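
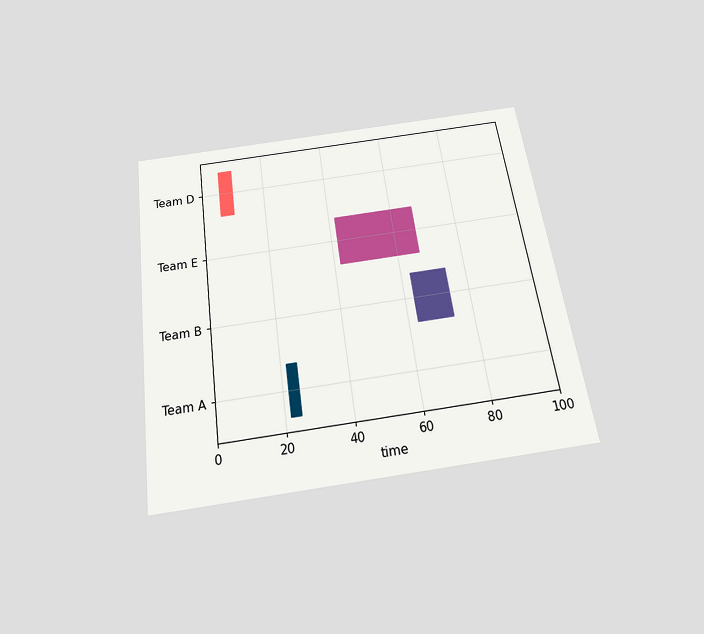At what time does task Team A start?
The chart is tilted about 8° counter-clockwise and viewed slightly from below. The Team A bar begins at t=22.

22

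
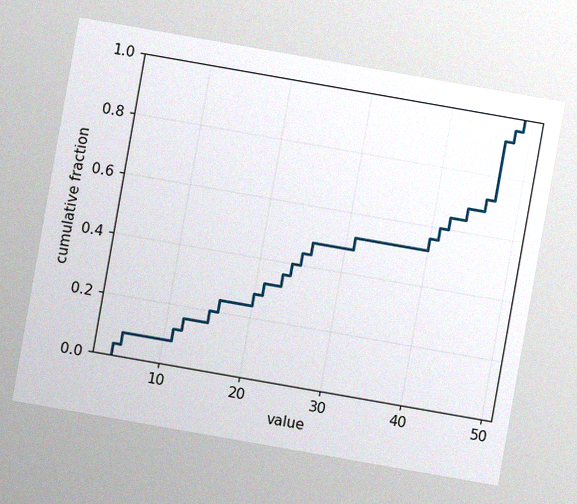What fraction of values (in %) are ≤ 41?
The chart is tilted about 10° clockwise, with some photo noise. At x=41 the ECDF step is at 60%.

60%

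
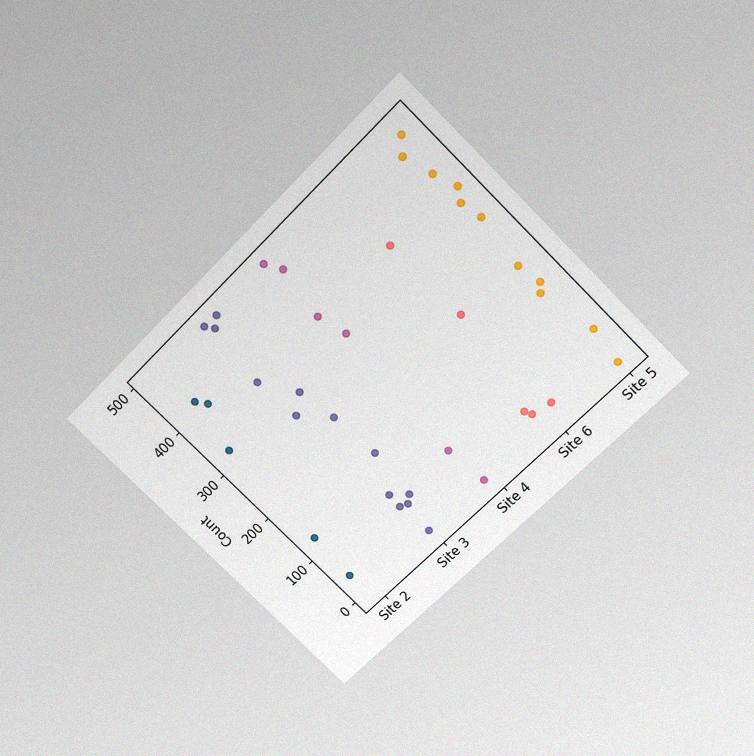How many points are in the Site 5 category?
The chart is tilted about 45° counter-clockwise and viewed slightly from above, with some photo noise. Counting the markers in the Site 5 column gives 11.

11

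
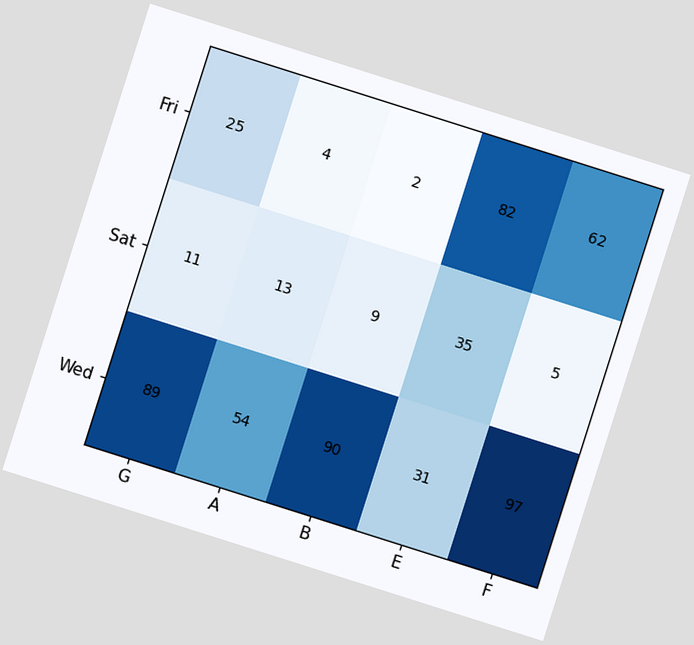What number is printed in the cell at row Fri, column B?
The chart is tilted about 18° clockwise. The (Fri, B) cell reads 2.

2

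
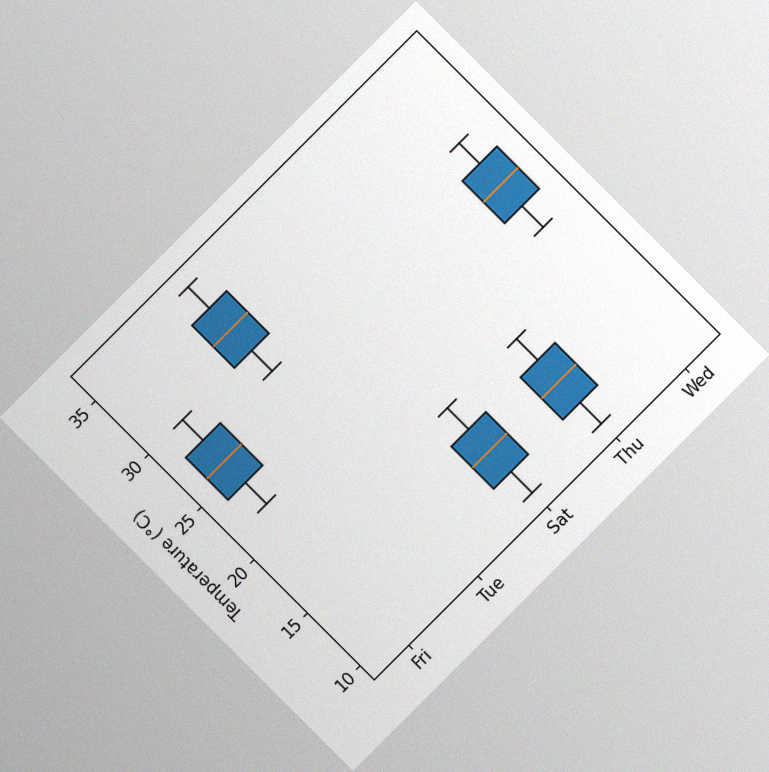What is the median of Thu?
14°C

The chart is tilted about 45° counter-clockwise, with some photo noise. The median line in the Thu box sits at 14°C.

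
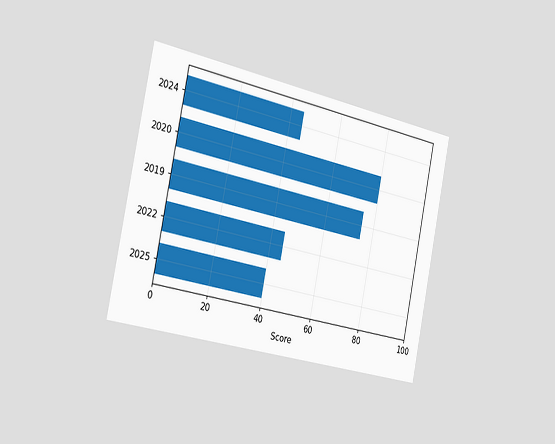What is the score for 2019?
75

The chart is tilted about 12° clockwise and viewed slightly from the left. Reading along the chart's x-axis, the 2019 bar reaches 75.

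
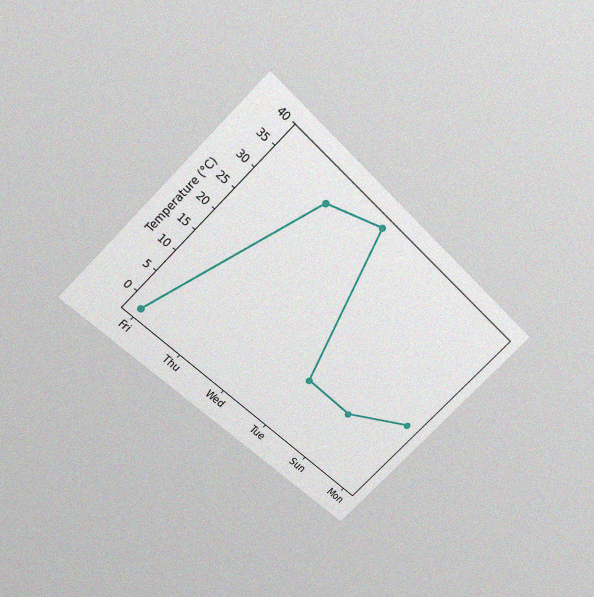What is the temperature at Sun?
The chart is tilted about 45° clockwise and viewed slightly from above, with some photo noise. At Sun, the line is at 8°C.

8°C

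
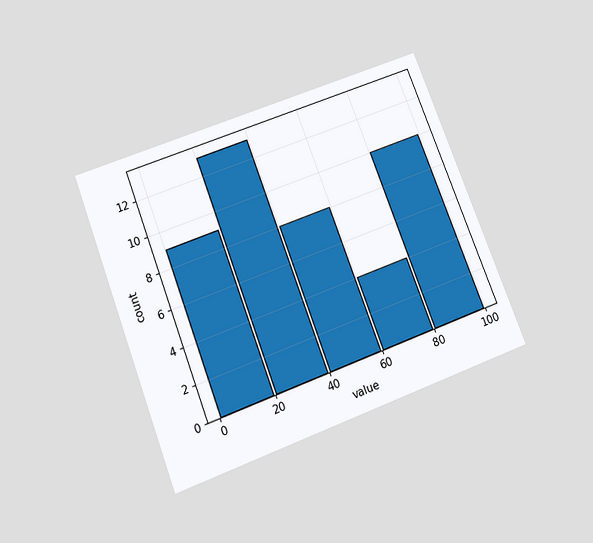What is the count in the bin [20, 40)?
13

The chart is tilted about 21° counter-clockwise and viewed slightly from below. The [20, 40) bin has height 13.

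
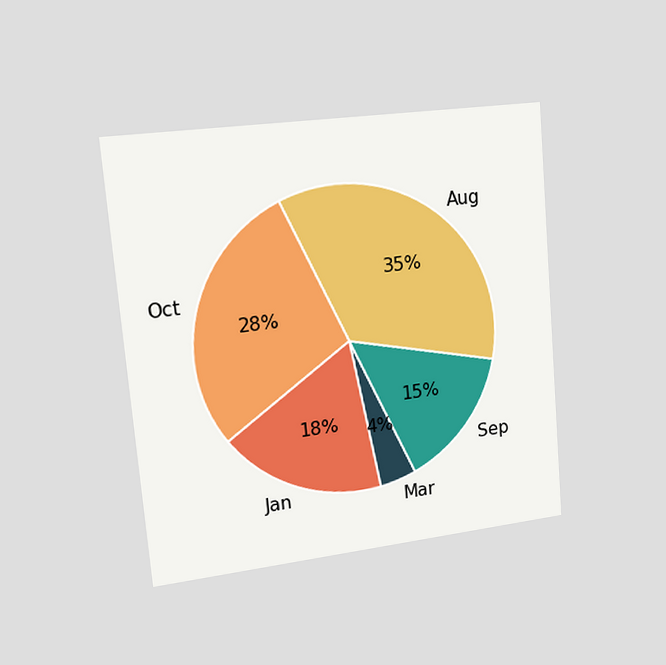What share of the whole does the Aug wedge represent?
35%

The chart is tilted about 5° counter-clockwise and viewed slightly from the left. The Aug slice takes up 35% of the pie.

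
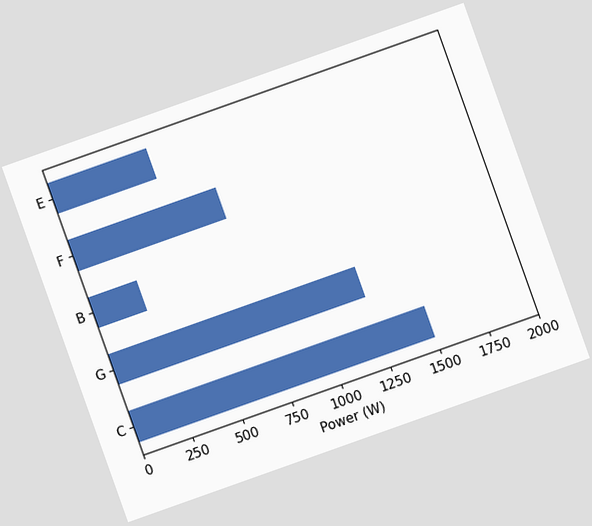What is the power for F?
The chart is tilted about 20° counter-clockwise. Reading along the chart's x-axis, the F bar reaches 750W.

750W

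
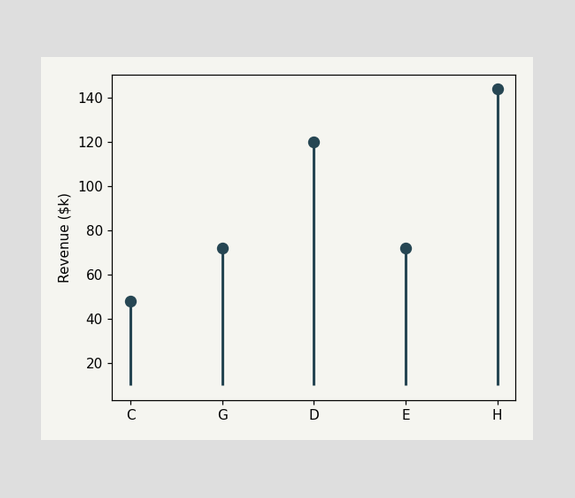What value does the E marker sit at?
$72k

The E marker sits at $72k.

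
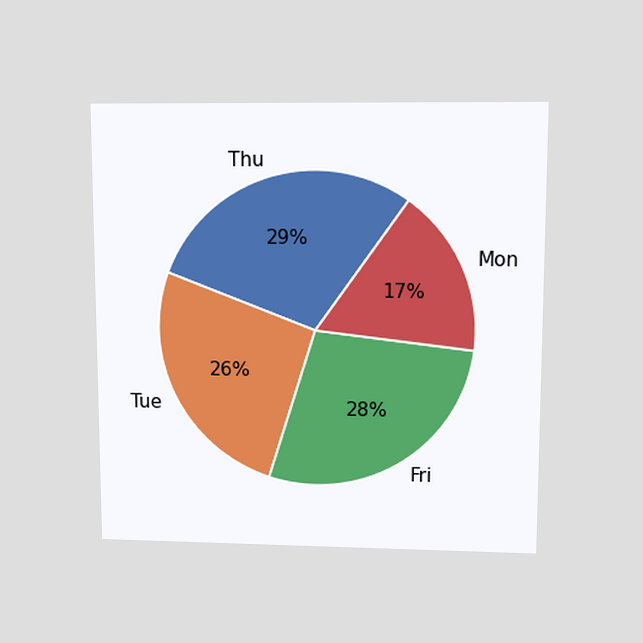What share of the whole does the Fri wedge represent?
28%

The chart is viewed slightly from above. The Fri slice takes up 28% of the pie.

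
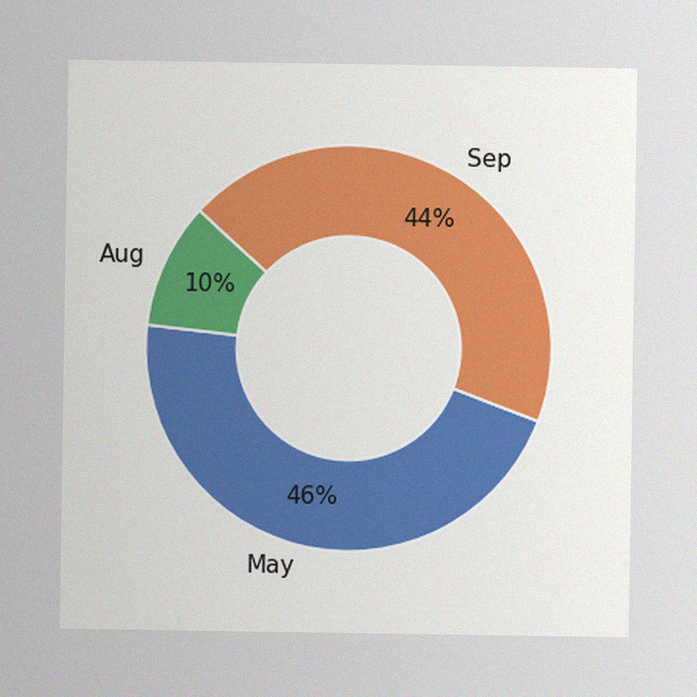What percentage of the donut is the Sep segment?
The image has some photo noise and uneven lighting. The Sep segment takes up 44% of the ring.

44%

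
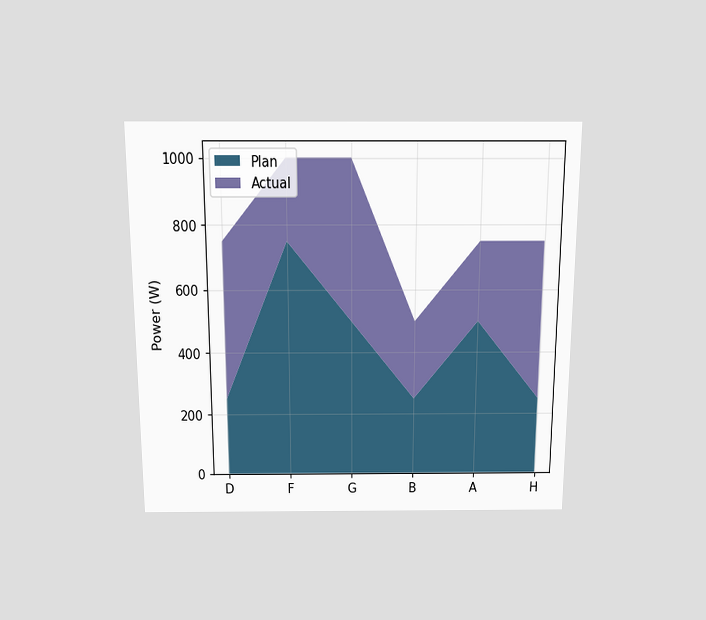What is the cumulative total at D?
The chart is viewed slightly from above. The stacked total at D reaches 750W.

750W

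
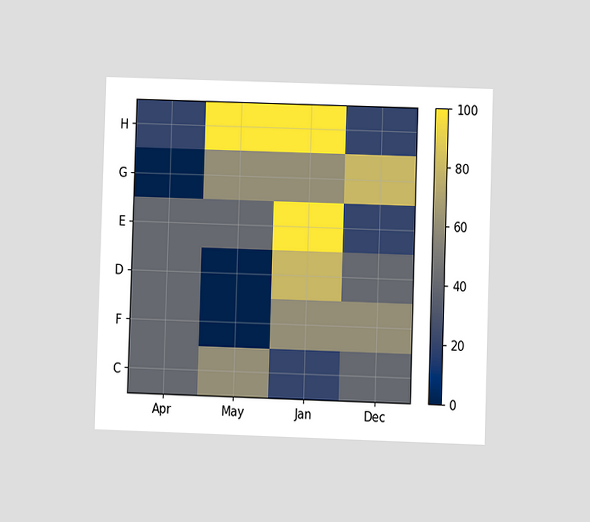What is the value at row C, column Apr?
The chart is viewed at a slight angle. Matching cell (C, Apr) against the colorbar gives 40.

40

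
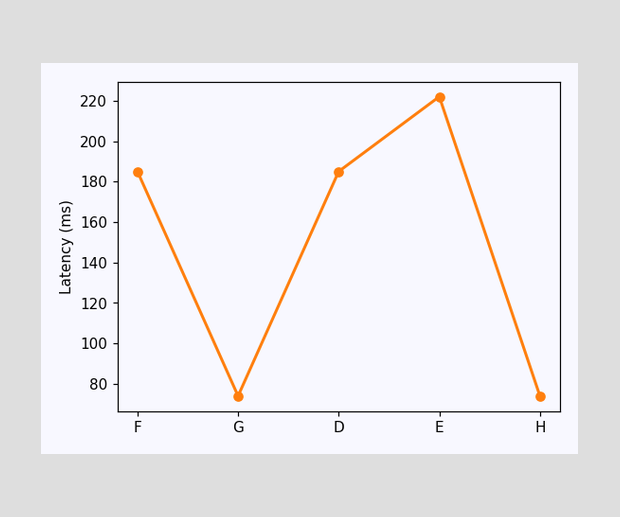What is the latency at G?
At G, the line is at 74ms.

74ms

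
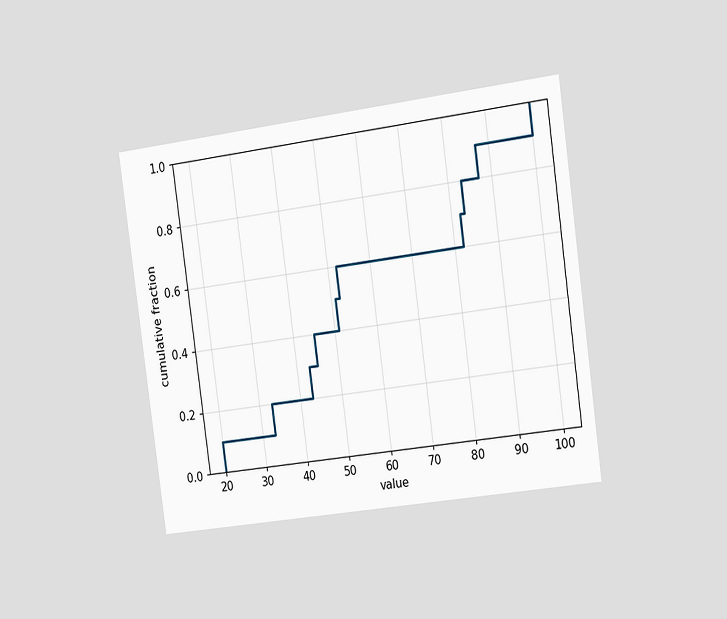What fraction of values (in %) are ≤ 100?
The chart is tilted about 8° counter-clockwise and viewed slightly from the right. At x=100 the ECDF step is at 100%.

100%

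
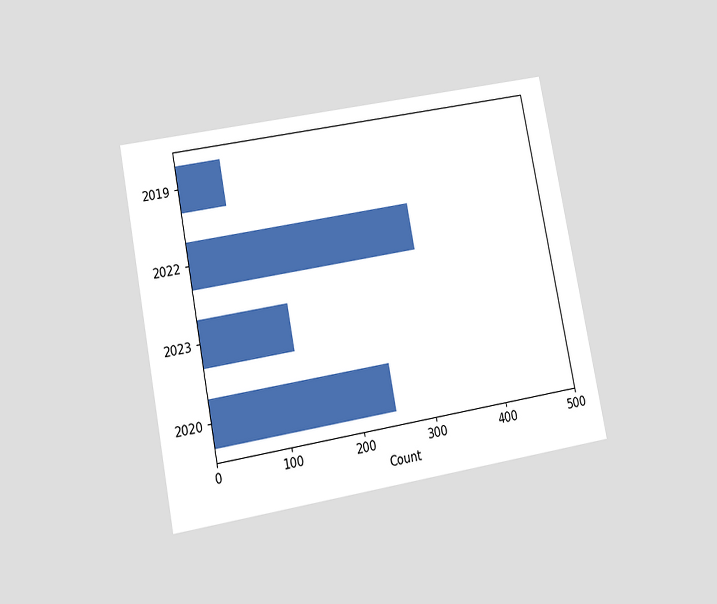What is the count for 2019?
The chart is tilted about 11° counter-clockwise and viewed at a slight angle. Reading along the chart's x-axis, the 2019 bar reaches 62.

62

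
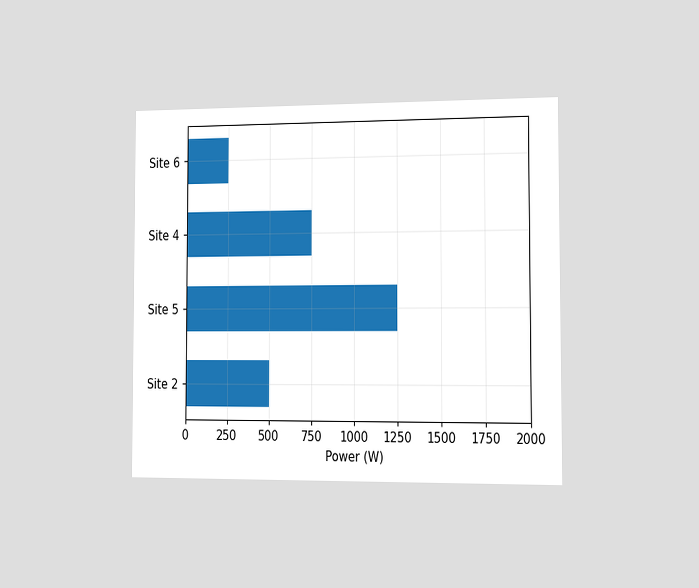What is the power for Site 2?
The chart is viewed slightly from the right. Reading along the chart's x-axis, the Site 2 bar reaches 500W.

500W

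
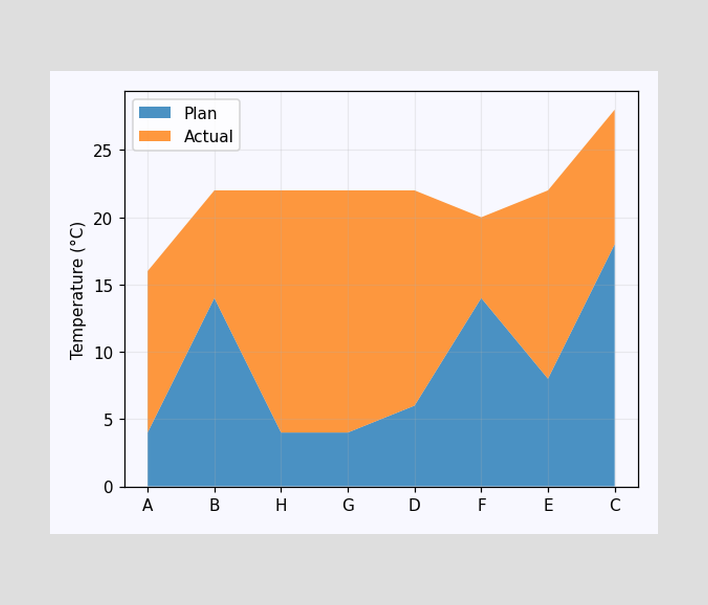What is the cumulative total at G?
The stacked total at G reaches 22°C.

22°C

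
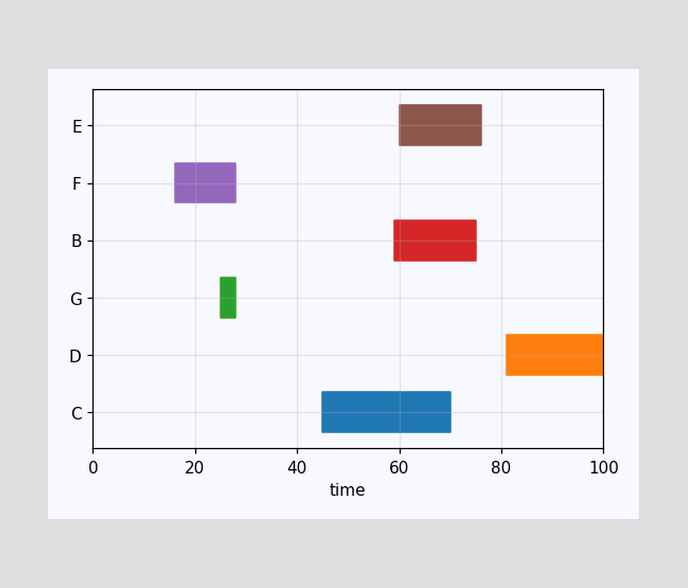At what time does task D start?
The D bar begins at t=81.

81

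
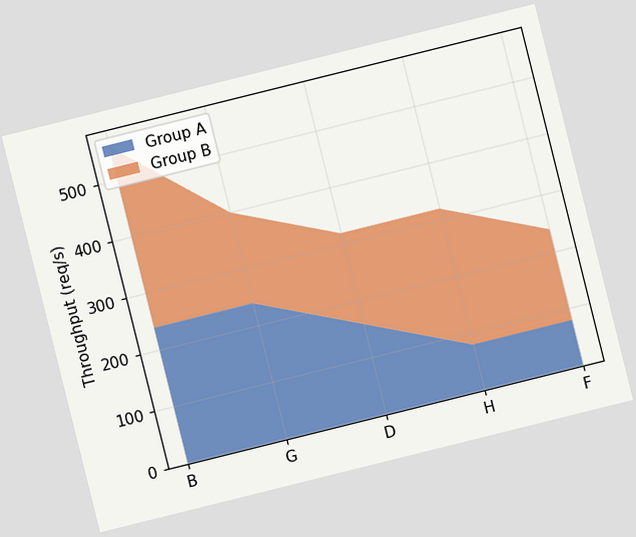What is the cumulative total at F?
240req/s

The chart is tilted about 14° counter-clockwise. The stacked total at F reaches 240req/s.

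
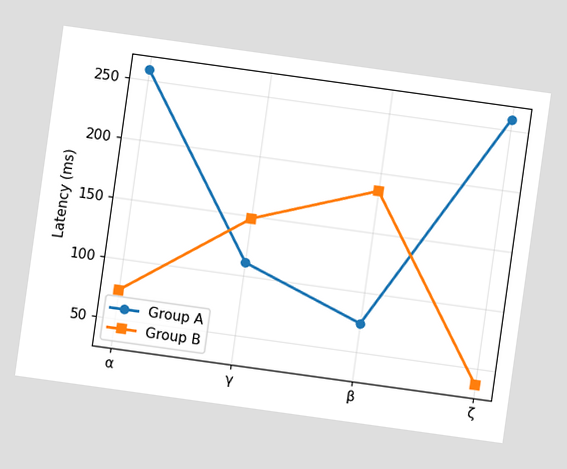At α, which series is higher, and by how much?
The chart is tilted about 8° clockwise. At α, Group A sits above the other line by 185ms.

Group A, by 185ms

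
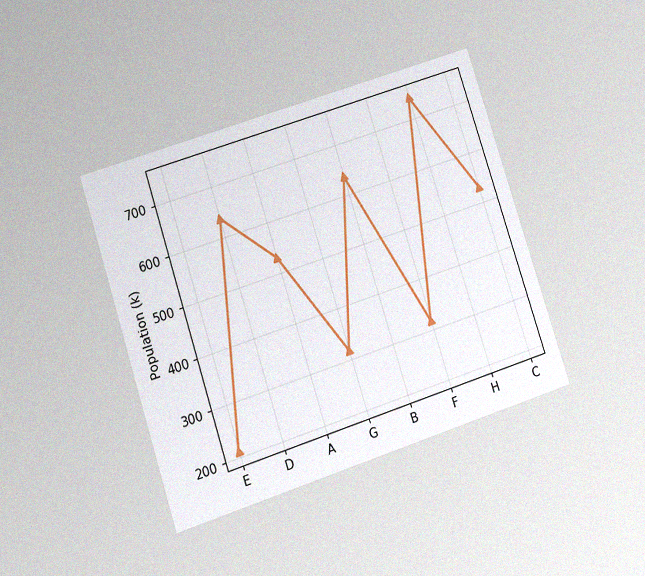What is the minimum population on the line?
212k

The chart is tilted about 18° counter-clockwise and viewed at a slight angle, with some photo noise. The lowest point is at E, and reading across to the y-axis gives 212k.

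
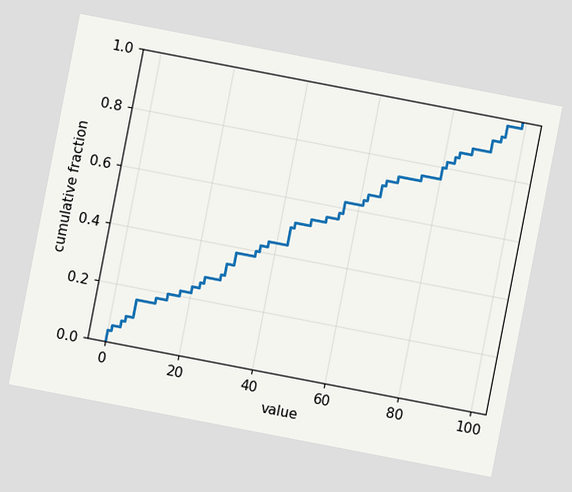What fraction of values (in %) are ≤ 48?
The chart is tilted about 11° clockwise. At x=48 the ECDF step is at 54%.

54%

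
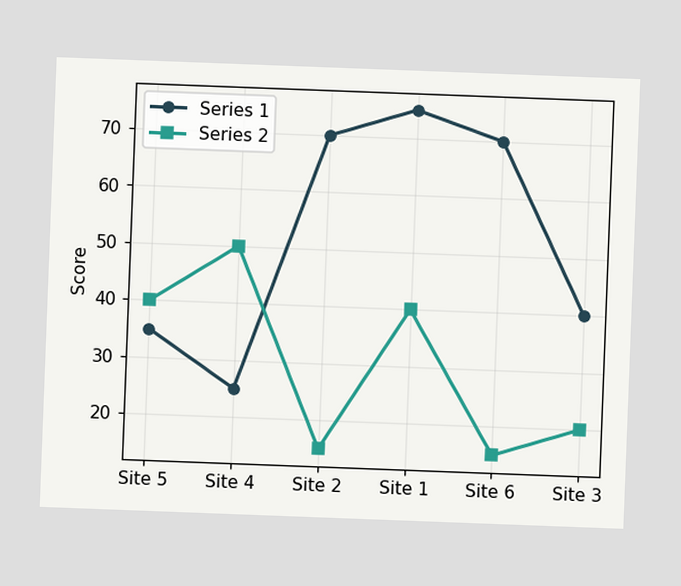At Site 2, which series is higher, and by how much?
The chart is tilted about 2° clockwise. At Site 2, Series 1 sits above the other line by 55.

Series 1, by 55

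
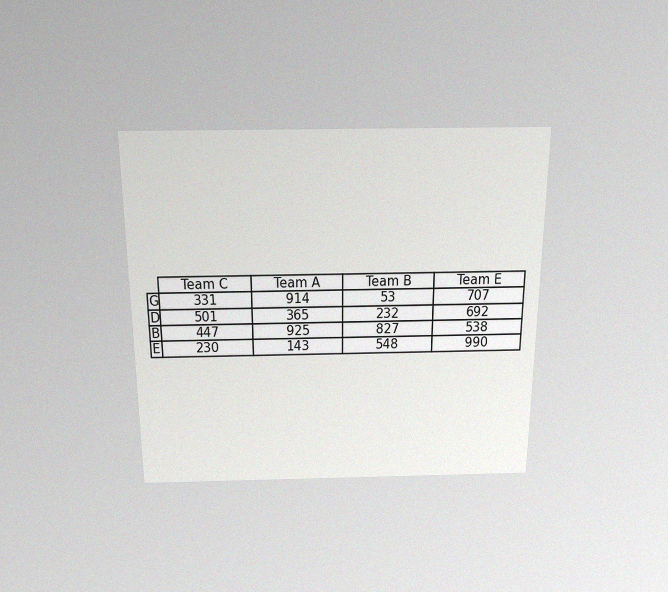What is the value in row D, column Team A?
365

The chart is viewed slightly from above, with some photo noise. The (D, Team A) cell reads 365.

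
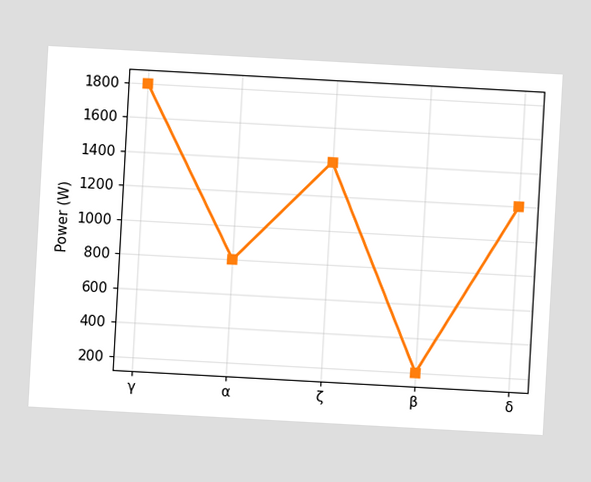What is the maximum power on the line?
The chart is tilted about 3° clockwise. The highest point is at γ, and reading across to the y-axis gives 1800W.

1800W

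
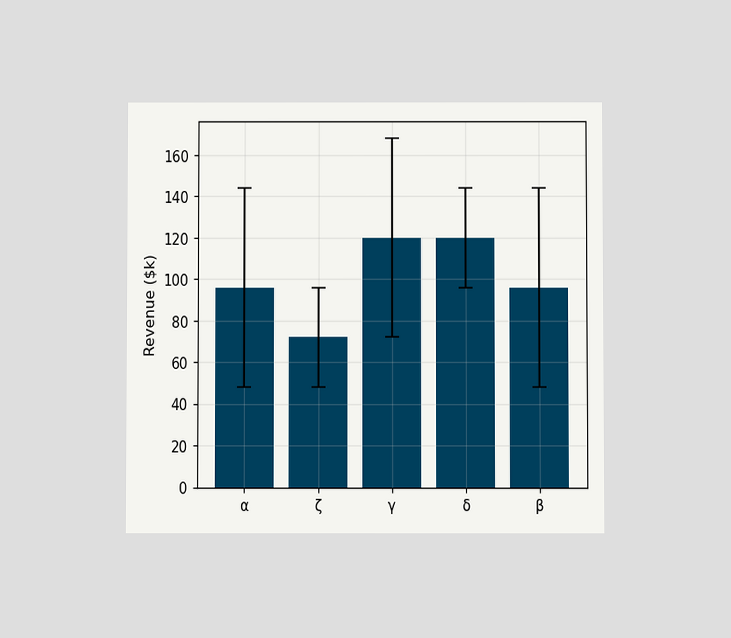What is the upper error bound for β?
$144k

The chart is viewed at a slight angle. The β bar's upper whisker reaches $144k.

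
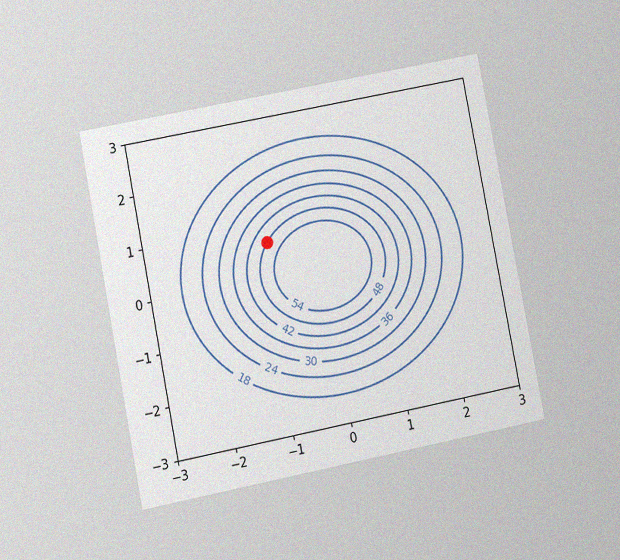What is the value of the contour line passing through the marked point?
48

The chart is tilted about 11° counter-clockwise and viewed at a slight angle, with some photo noise. The marked point sits on the contour labelled 48.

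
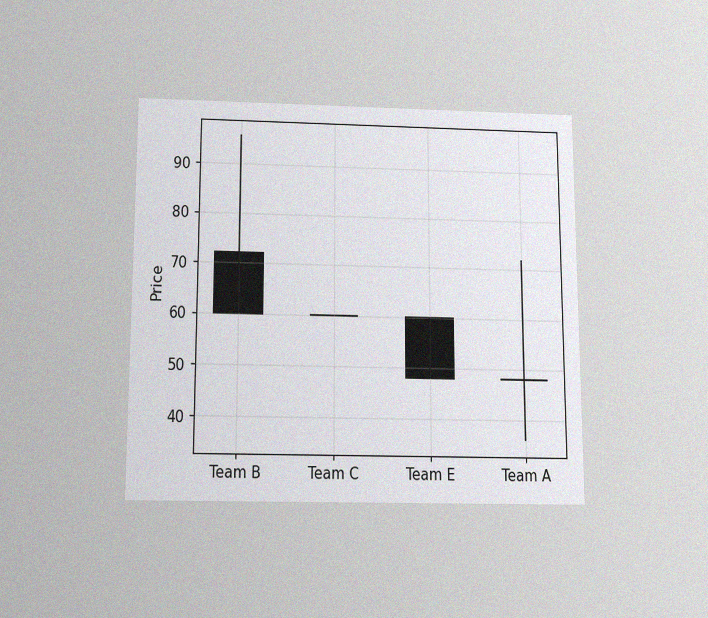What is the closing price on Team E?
The chart is viewed slightly from below, with some photo noise. The Team E candle closes at 48.

48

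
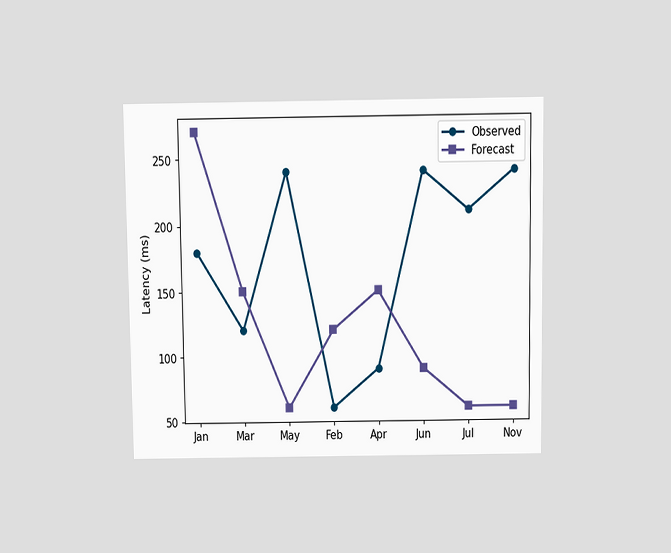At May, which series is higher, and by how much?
Observed, by 180ms

The chart is viewed slightly from above. At May, Observed sits above the other line by 180ms.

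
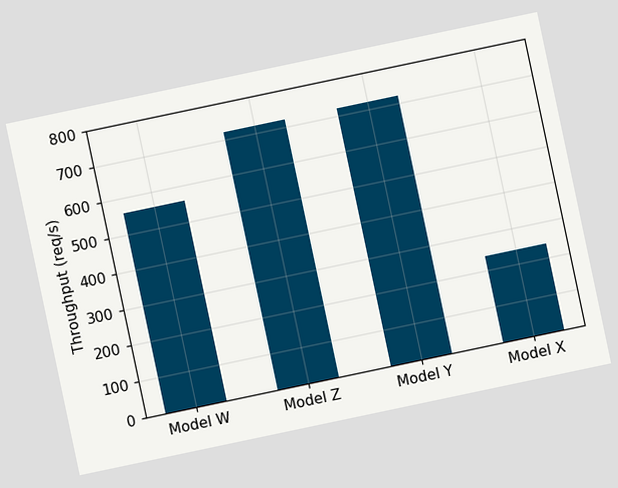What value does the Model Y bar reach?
720req/s

The chart is tilted about 12° counter-clockwise. Reading along the chart's y-axis, the Model Y bar reaches 720req/s.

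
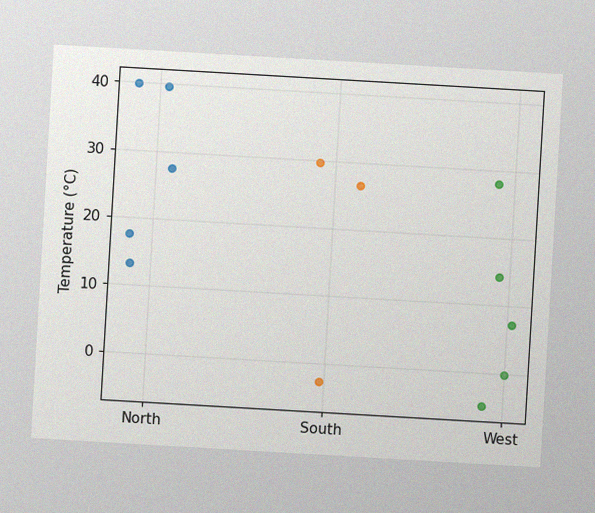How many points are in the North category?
The chart is tilted about 3° clockwise, with some photo noise. Counting the markers in the North column gives 5.

5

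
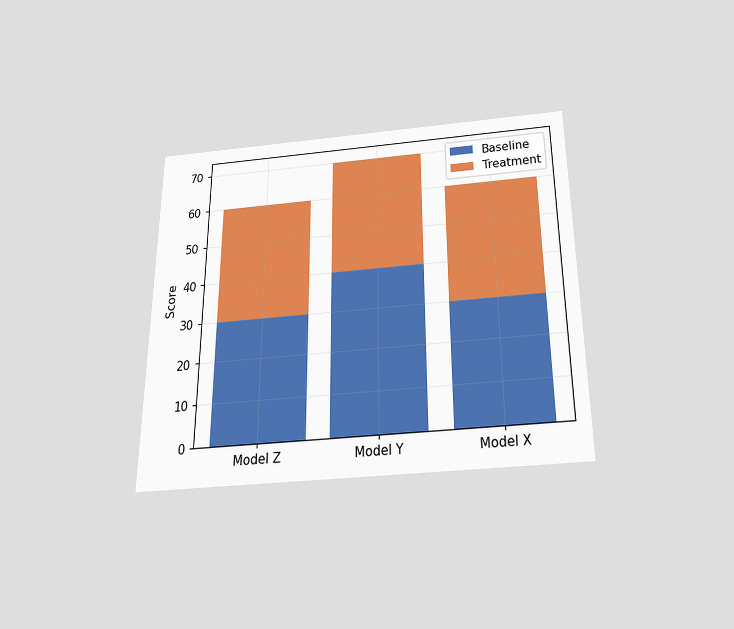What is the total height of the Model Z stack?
The chart is viewed slightly from below. The Model Z stack's top reaches 60 on the y-axis.

60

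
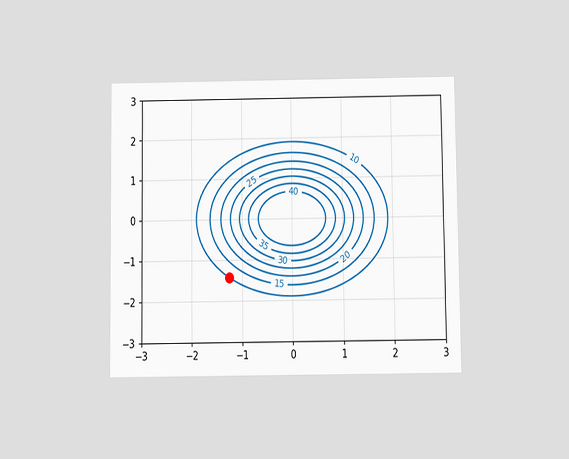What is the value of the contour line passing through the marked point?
The chart is viewed slightly from below. The marked point sits on the contour labelled 10.

10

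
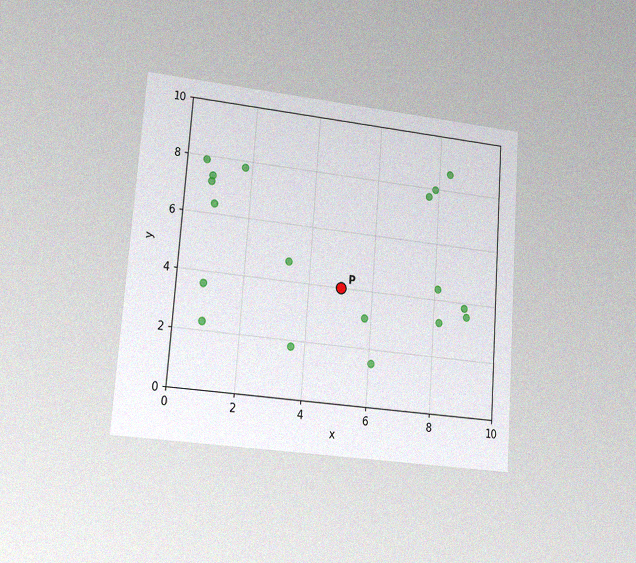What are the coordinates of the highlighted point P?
(5, 4)

The chart is tilted about 4° clockwise and viewed at a slight angle, with some photo noise. Following the gridlines from P to each axis, P sits at (5, 4).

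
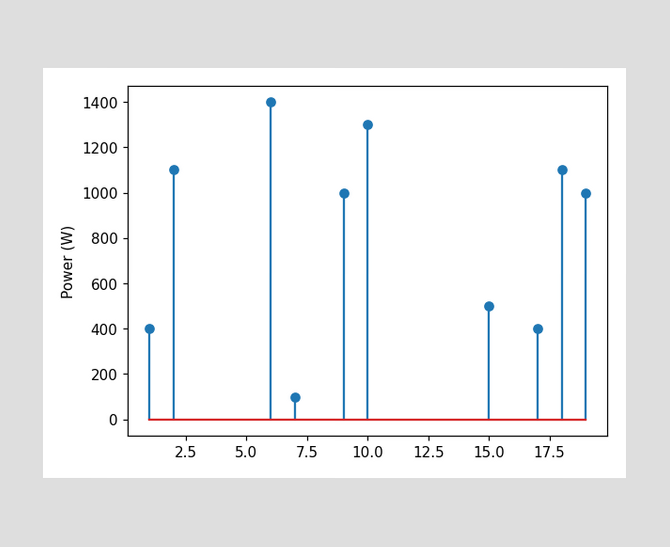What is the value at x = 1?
400W

The stem at x=1 reaches 400W.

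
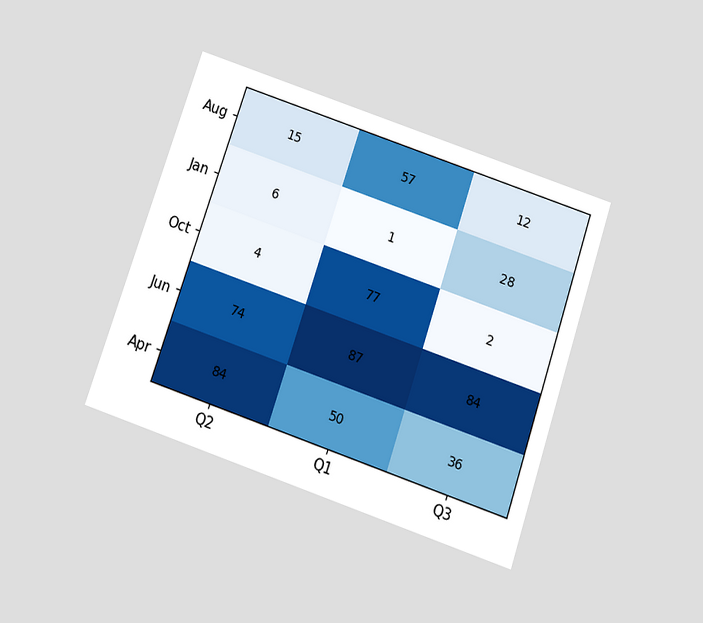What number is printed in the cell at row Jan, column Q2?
The chart is tilted about 19° clockwise and viewed slightly from below. The (Jan, Q2) cell reads 6.

6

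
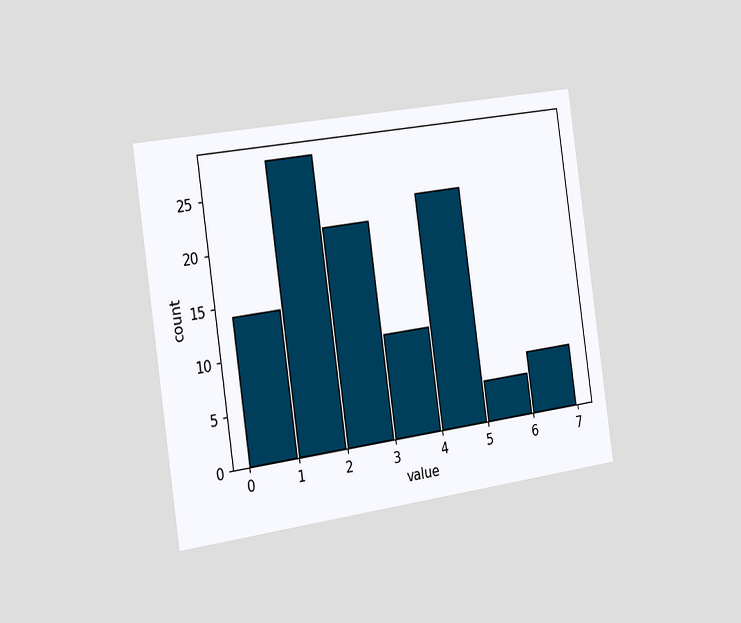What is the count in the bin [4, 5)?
23

The chart is tilted about 8° counter-clockwise and viewed slightly from the left. The [4, 5) bin has height 23.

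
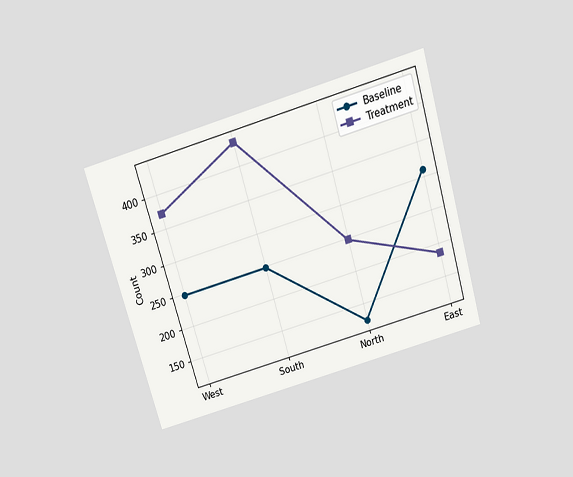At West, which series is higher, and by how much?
The chart is tilted about 16° counter-clockwise and viewed slightly from above. At West, Treatment sits above the other line by 124.

Treatment, by 124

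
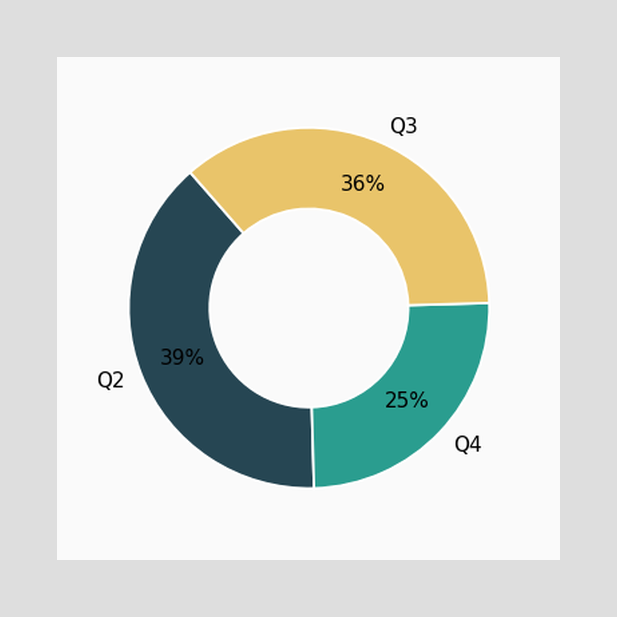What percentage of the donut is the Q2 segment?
39%

The Q2 segment takes up 39% of the ring.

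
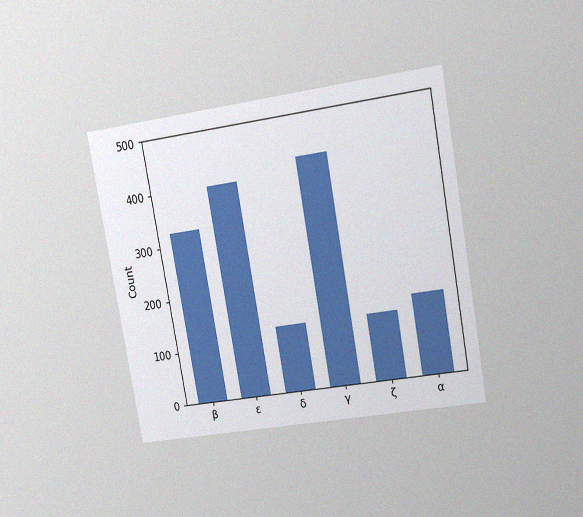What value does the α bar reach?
150

The chart is tilted about 10° counter-clockwise and viewed at a slight angle, with some photo noise. Reading along the chart's y-axis, the α bar reaches 150.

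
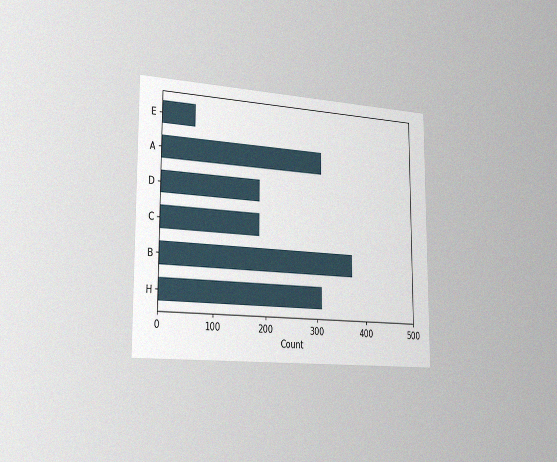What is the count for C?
186

The chart is viewed slightly from the left, with some photo noise. Reading along the chart's x-axis, the C bar reaches 186.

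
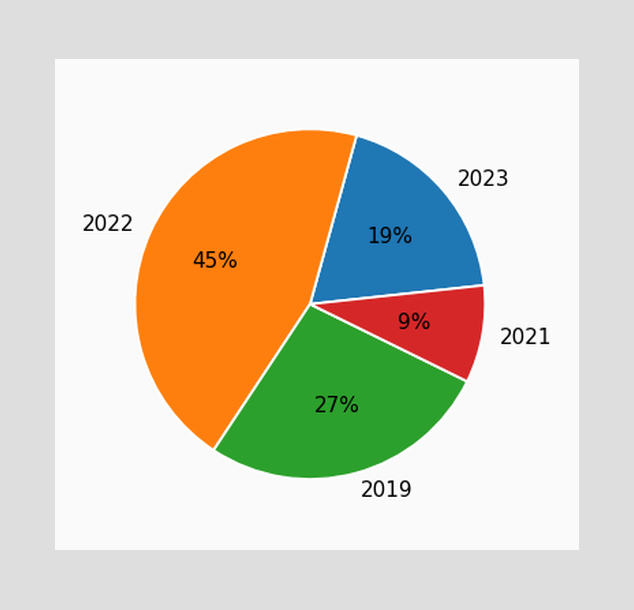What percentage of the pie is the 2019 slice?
27%

The 2019 slice takes up 27% of the pie.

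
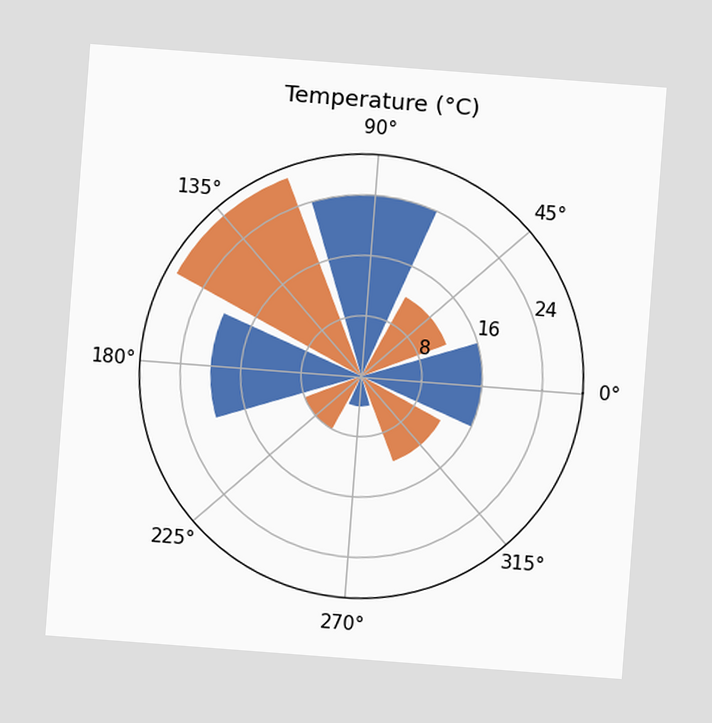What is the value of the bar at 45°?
12°C

The chart is tilted about 4° clockwise. The bar at 45° reaches 12°C on the radial axis.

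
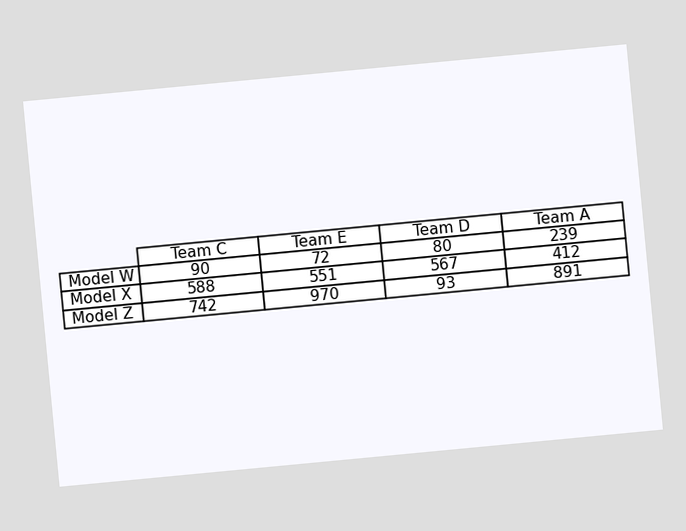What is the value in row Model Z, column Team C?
742

The chart is tilted about 5° counter-clockwise. The (Model Z, Team C) cell reads 742.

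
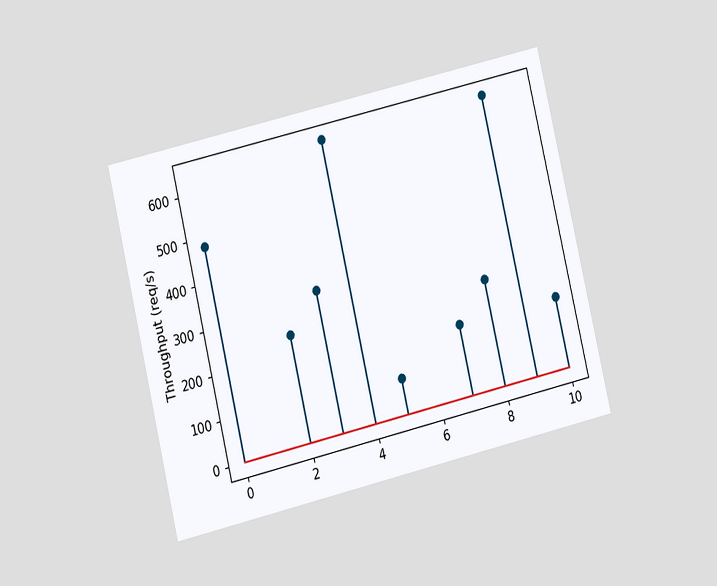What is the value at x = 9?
640req/s

The chart is tilted about 13° counter-clockwise and viewed at a slight angle. The stem at x=9 reaches 640req/s.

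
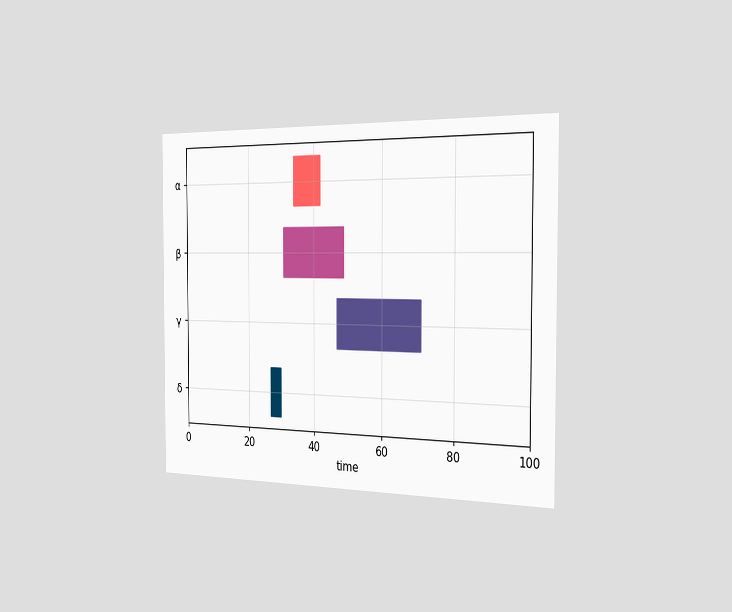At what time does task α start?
The chart is viewed slightly from the right. The α bar begins at t=34.

34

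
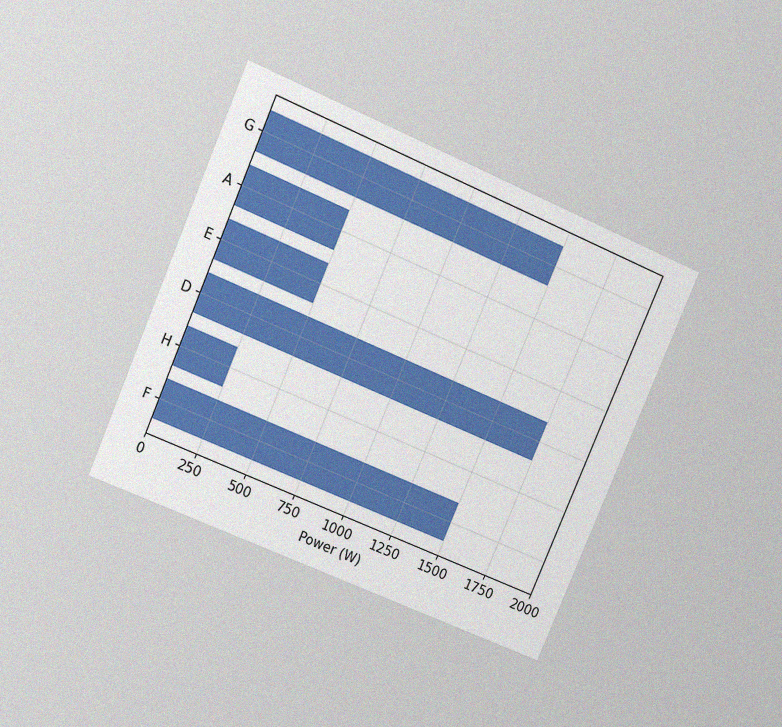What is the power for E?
500W

The chart is tilted about 23° clockwise and viewed at a slight angle, with some photo noise. Reading along the chart's x-axis, the E bar reaches 500W.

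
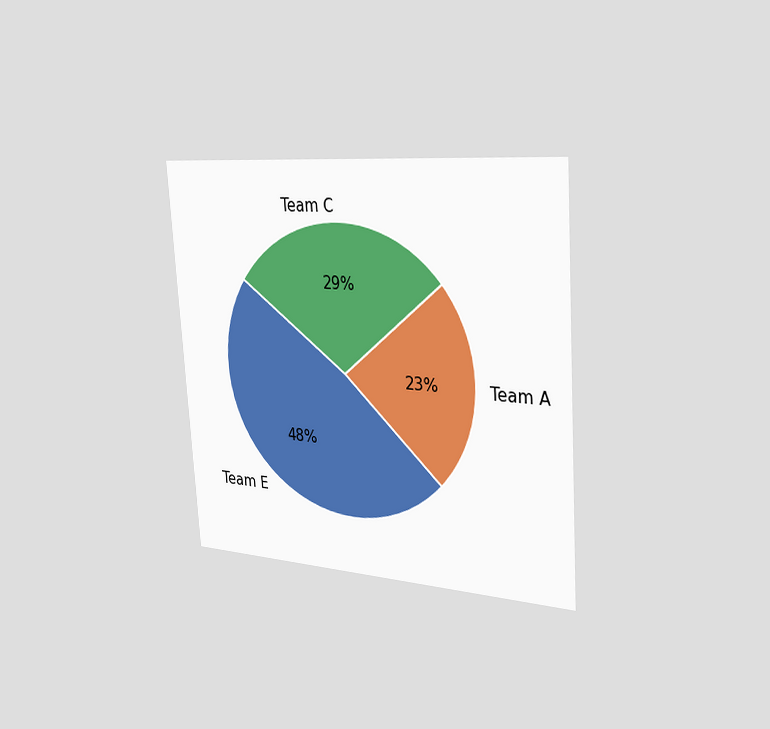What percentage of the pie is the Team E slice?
48%

The chart is tilted about 4° counter-clockwise and viewed slightly from the right. The Team E slice takes up 48% of the pie.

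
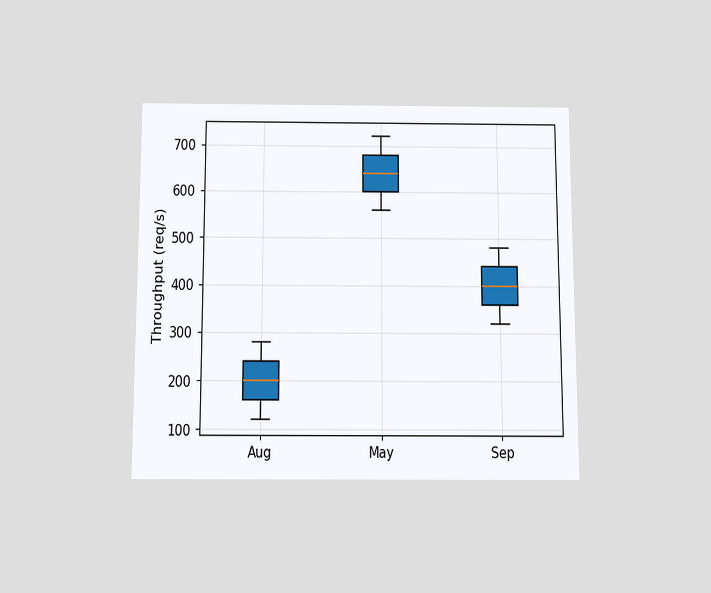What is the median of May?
The chart is viewed slightly from below. The median line in the May box sits at 640req/s.

640req/s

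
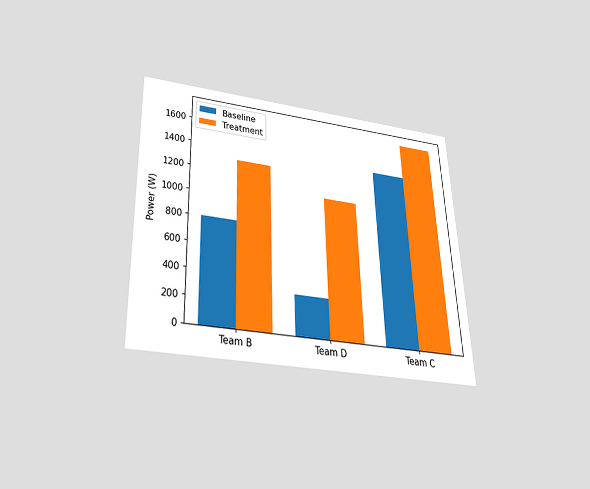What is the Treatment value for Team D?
1100W

The chart is tilted about 2° counter-clockwise and viewed slightly from below. The Treatment bar at Team D reaches 1100W on the y-axis.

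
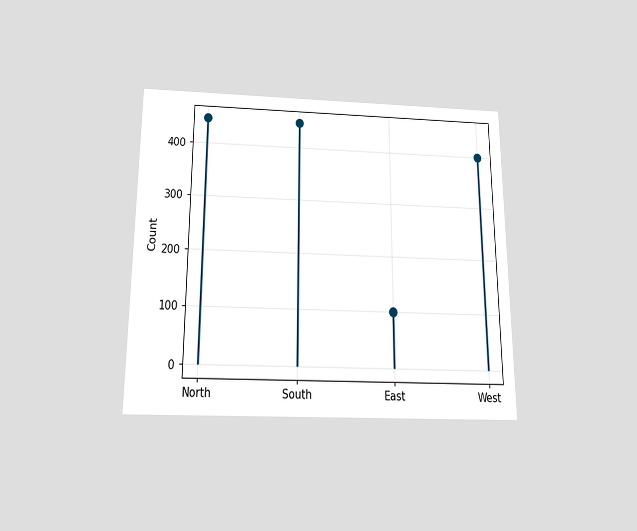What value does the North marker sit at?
The chart is viewed slightly from below. The North marker sits at 450.

450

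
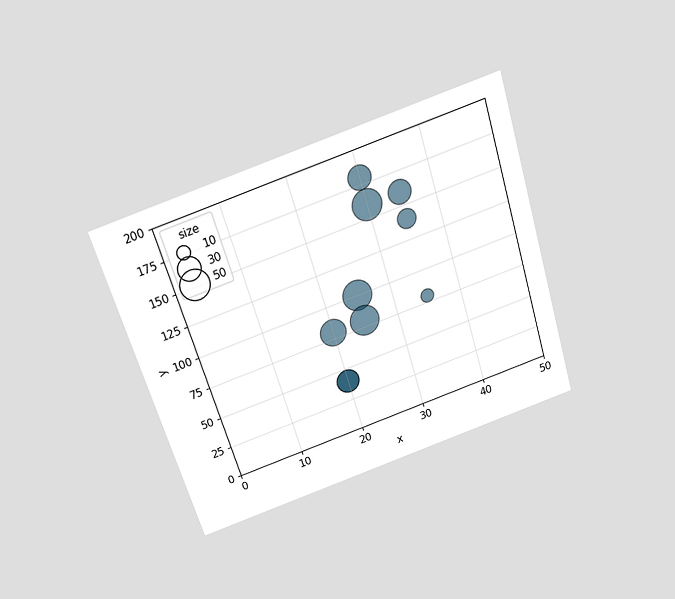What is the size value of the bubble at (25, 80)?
The chart is tilted about 17° counter-clockwise and viewed slightly from above. Matching the bubble at (25, 80) against the size legend gives 50.

50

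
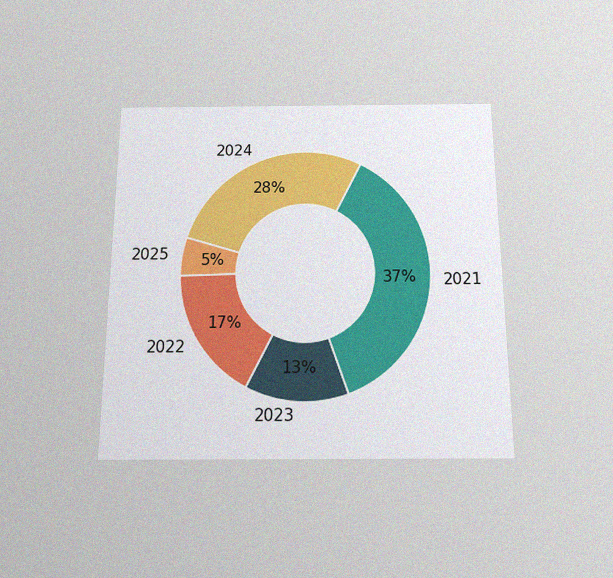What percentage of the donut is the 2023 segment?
13%

The chart is viewed slightly from below, with some photo noise. The 2023 segment takes up 13% of the ring.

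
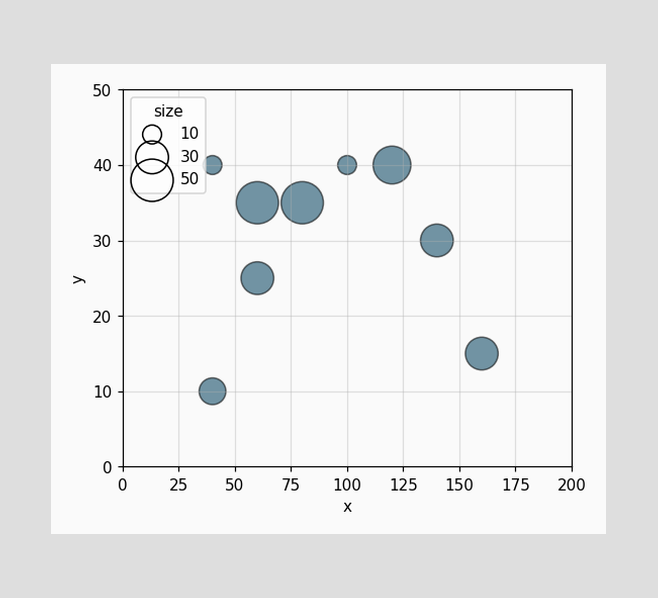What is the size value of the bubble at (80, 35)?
Matching the bubble at (80, 35) against the size legend gives 50.

50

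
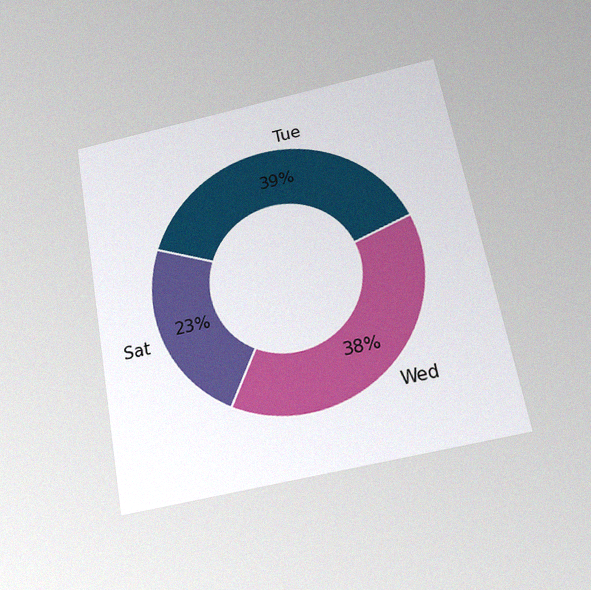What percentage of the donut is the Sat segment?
The chart is tilted about 10° counter-clockwise and viewed slightly from below, with some photo noise. The Sat segment takes up 23% of the ring.

23%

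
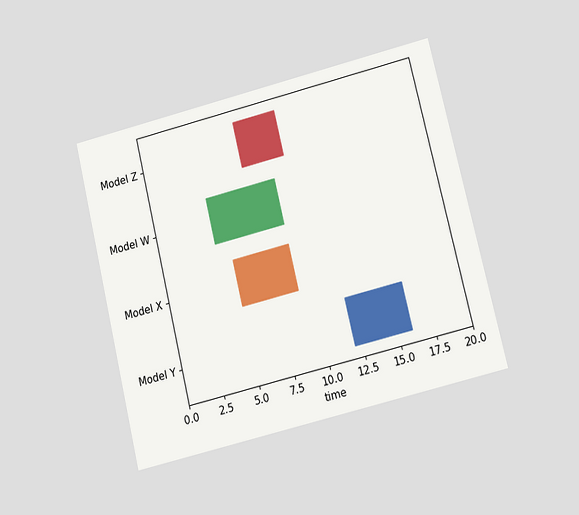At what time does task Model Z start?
The chart is tilted about 14° counter-clockwise and viewed at a slight angle. The Model Z bar begins at t=7.

7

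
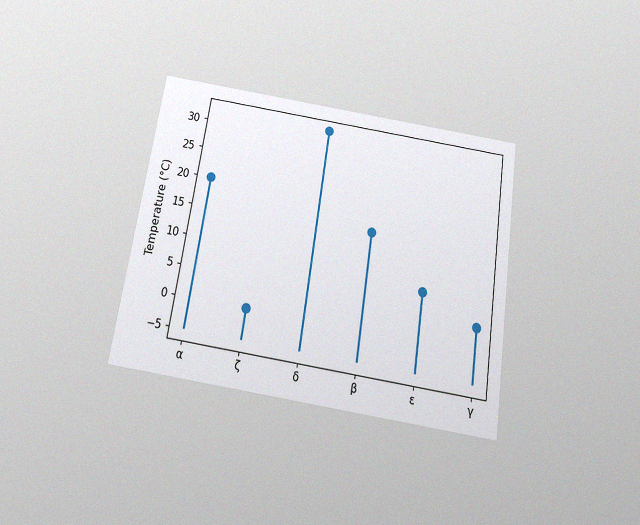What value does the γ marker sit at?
4°C

The chart is tilted about 9° clockwise and viewed slightly from below, with some photo noise. The γ marker sits at 4°C.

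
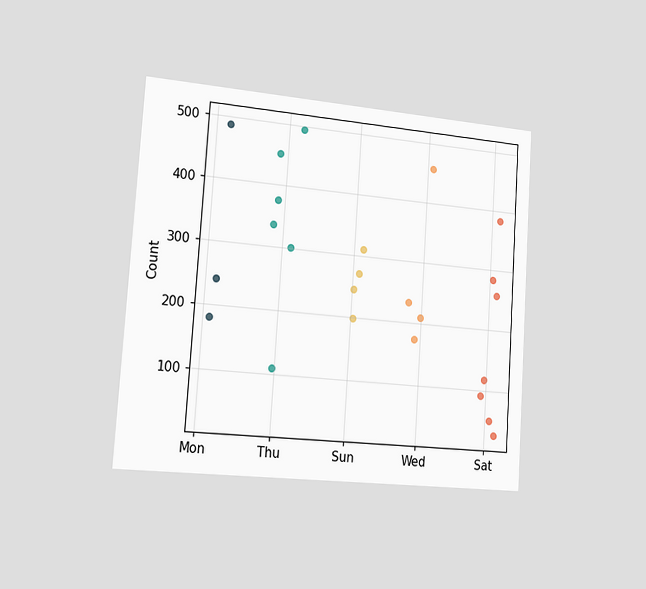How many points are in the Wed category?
The chart is tilted about 4° clockwise and viewed slightly from the left. Counting the markers in the Wed column gives 4.

4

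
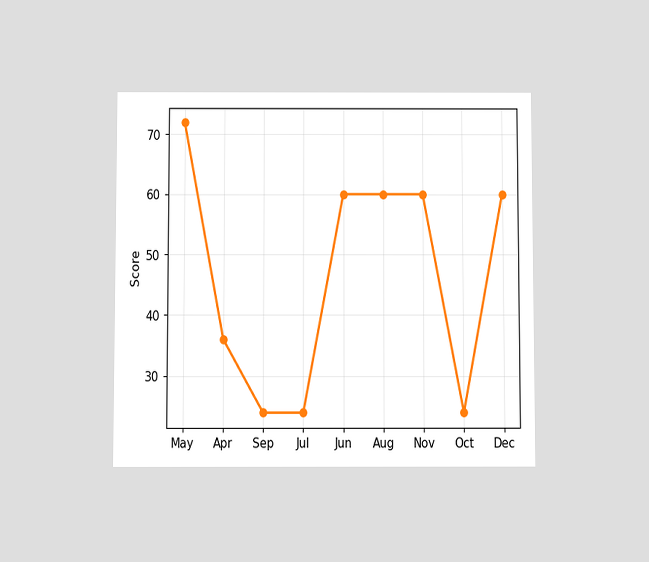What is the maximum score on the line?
72

The chart is viewed slightly from below. The highest point is at May, and reading across to the y-axis gives 72.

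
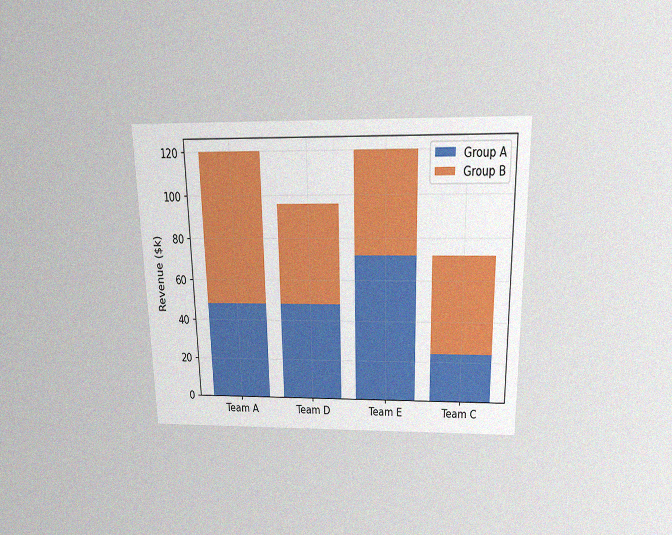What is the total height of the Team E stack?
The chart is viewed slightly from above, with some photo noise. The Team E stack's top reaches $120k on the y-axis.

$120k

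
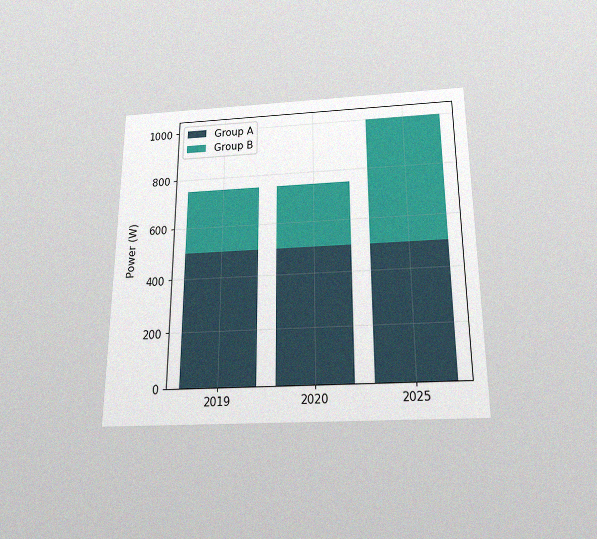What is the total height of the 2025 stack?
1000W

The chart is viewed slightly from below, with some photo noise. The 2025 stack's top reaches 1000W on the y-axis.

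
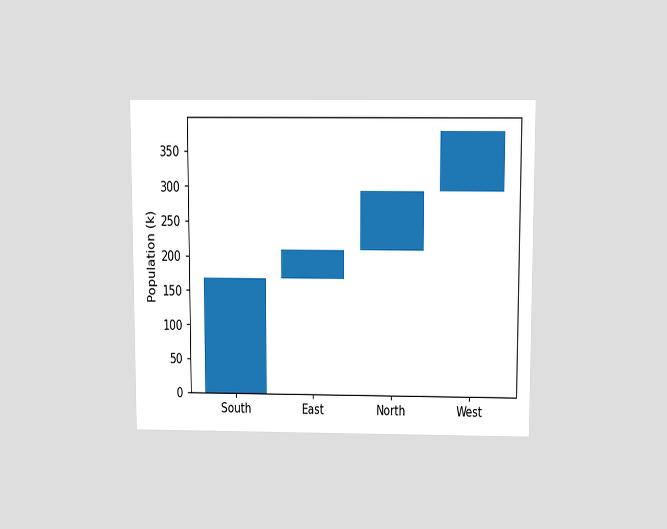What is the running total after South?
The chart is viewed slightly from above. After South the running total reaches 168k.

168k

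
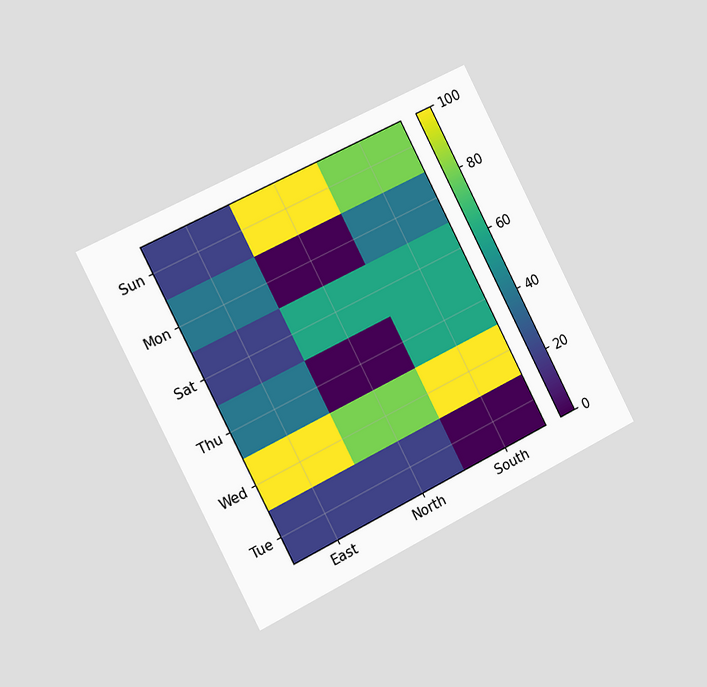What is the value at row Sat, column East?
The chart is tilted about 27° counter-clockwise and viewed slightly from the left. Matching cell (Sat, East) against the colorbar gives 20.

20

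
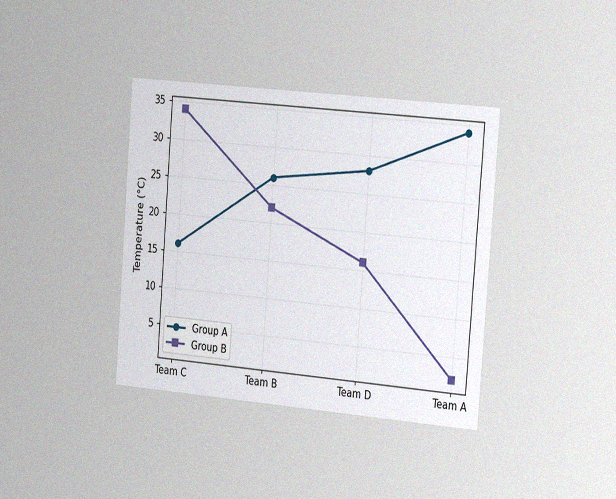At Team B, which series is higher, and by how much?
Group A, by 4°C

The chart is tilted about 4° clockwise and viewed slightly from the right, with some photo noise. At Team B, Group A sits above the other line by 4°C.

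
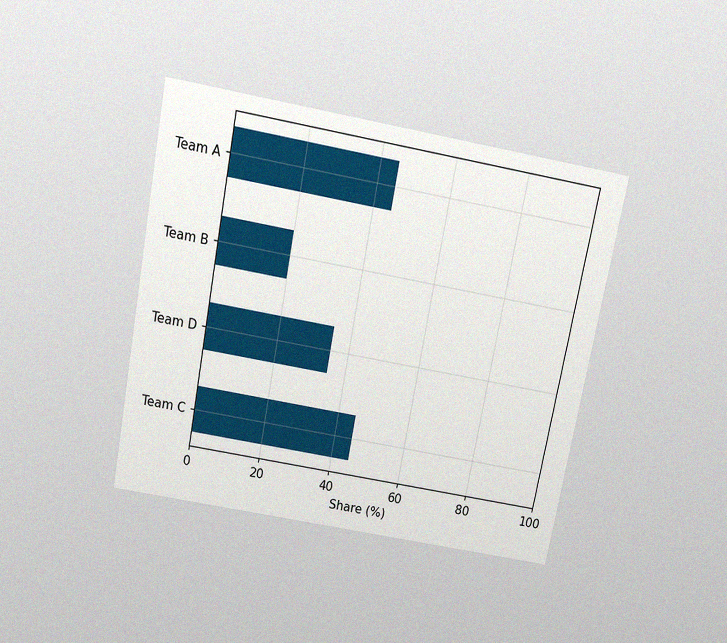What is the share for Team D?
The chart is tilted about 11° clockwise and viewed slightly from above, with some photo noise. Reading along the chart's x-axis, the Team D bar reaches 35%.

35%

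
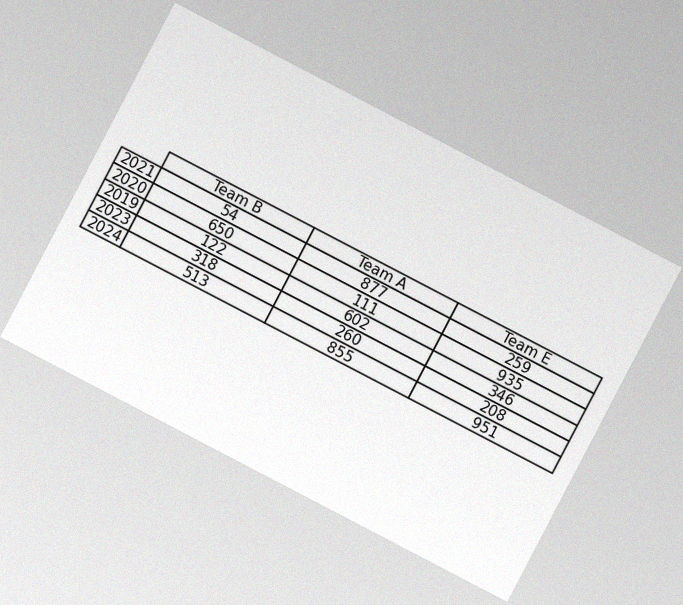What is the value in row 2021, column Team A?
877

The chart is tilted about 28° clockwise, with some photo noise. The (2021, Team A) cell reads 877.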